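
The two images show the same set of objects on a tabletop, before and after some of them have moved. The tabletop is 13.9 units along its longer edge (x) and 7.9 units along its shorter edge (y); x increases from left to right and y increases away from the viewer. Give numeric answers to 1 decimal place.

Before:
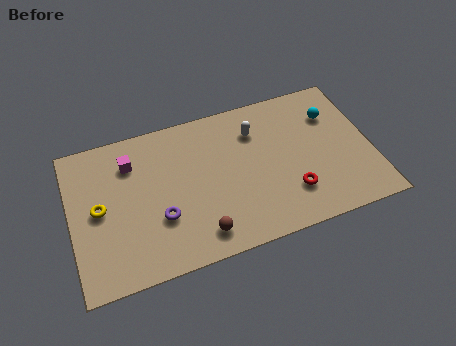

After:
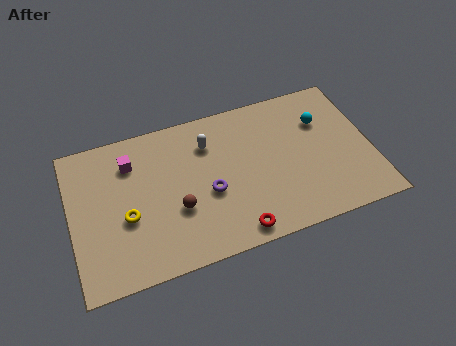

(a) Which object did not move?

the magenta cube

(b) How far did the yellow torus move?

1.4

From (1.3, 4.0) to (2.5, 3.2), the yellow torus covered √(1.2² + 0.8²) ≈ 1.4 units.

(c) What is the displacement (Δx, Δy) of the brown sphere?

(-0.9, 1.6)

The brown sphere started near (5.7, 1.3) and ended near (4.8, 2.9).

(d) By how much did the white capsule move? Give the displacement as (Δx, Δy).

(-2.2, 0.0)

The white capsule started near (8.7, 5.9) and ended near (6.5, 5.9).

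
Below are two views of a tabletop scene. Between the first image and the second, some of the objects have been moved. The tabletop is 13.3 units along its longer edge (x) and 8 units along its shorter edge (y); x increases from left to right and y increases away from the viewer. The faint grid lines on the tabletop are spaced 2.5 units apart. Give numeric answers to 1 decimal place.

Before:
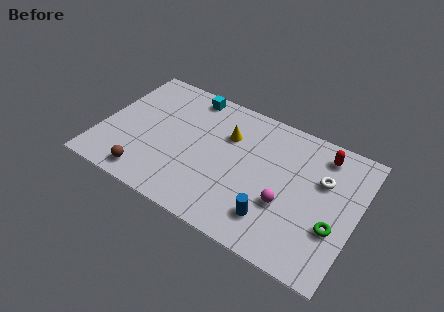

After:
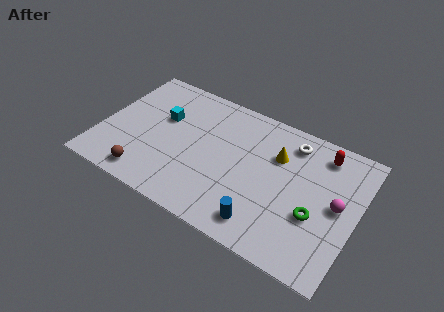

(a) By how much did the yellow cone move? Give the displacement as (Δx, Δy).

(2.6, 0.0)

The yellow cone started near (6.4, 5.5) and ended near (9.0, 5.5).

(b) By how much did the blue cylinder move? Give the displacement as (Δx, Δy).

(-0.4, -0.5)

The blue cylinder started near (9.3, 1.8) and ended near (8.9, 1.3).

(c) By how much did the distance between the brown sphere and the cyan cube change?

-2.2

The distance was about 6.1 in the first image and 3.9 in the second, so they moved 2.2 units closer together.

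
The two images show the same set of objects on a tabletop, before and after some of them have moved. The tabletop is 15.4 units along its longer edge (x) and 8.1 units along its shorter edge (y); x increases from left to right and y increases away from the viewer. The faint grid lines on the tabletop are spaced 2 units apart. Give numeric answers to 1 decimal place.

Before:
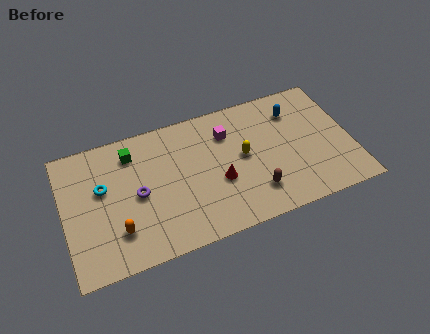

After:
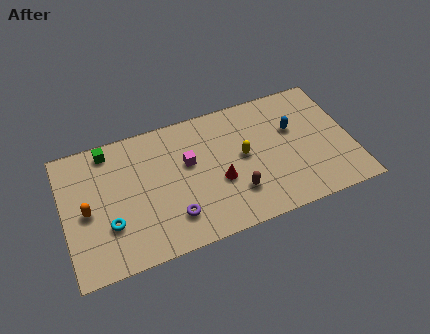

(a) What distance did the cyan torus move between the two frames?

2.3

The cyan torus moved from about (2.1, 4.9) to (2.3, 2.6), a distance of √(0.2² + 2.3²) ≈ 2.3.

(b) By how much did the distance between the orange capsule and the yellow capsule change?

+1.2

Before: roughly 7.2 units apart; after: 8.4. That's 1.2 units further apart.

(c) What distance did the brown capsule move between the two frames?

1.0

The brown capsule was near (10.0, 1.9) before and (9.0, 2.2) after, so it travelled √(1.0² + 0.3²) ≈ 1.0 units.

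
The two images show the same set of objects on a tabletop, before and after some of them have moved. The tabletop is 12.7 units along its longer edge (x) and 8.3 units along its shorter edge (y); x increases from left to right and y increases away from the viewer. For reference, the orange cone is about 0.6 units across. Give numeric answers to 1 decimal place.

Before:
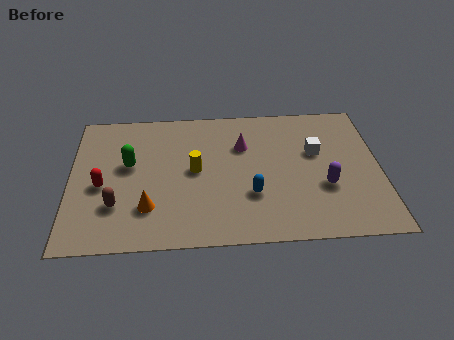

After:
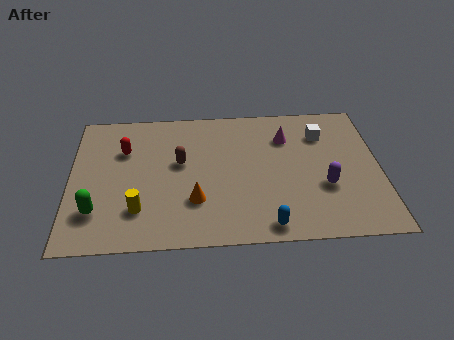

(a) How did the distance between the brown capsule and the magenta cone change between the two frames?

-1.6

Before: roughly 6.2 units apart; after: 4.6. That's 1.6 units closer together.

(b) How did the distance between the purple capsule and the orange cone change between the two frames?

-1.9

Before: roughly 7.2 units apart; after: 5.3. That's 1.9 units closer together.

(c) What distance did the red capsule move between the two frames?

2.3

The red capsule was near (1.3, 3.6) before and (2.2, 5.7) after, so it travelled √(0.9² + 2.1²) ≈ 2.3 units.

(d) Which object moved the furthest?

the brown capsule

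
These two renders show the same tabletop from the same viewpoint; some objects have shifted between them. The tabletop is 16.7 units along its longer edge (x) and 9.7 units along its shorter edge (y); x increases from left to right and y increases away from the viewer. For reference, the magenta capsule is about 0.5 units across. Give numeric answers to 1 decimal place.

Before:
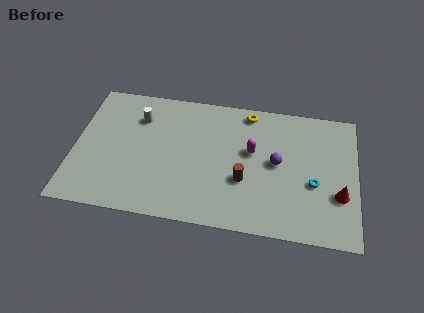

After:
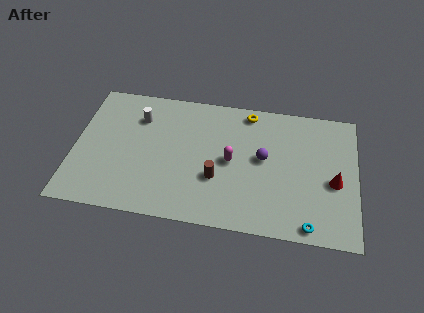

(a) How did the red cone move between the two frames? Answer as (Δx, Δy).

(-0.3, 0.9)

From the two frames, the red cone sits at roughly (15.7, 3.3) before and (15.4, 4.2) after.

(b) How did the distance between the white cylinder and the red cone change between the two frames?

-0.5

They were about 12.6 units apart before and 12.1 after — 0.5 units closer together.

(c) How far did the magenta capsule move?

1.5

The magenta capsule was near (10.5, 5.7) before and (9.3, 4.8) after, so it travelled √(1.2² + 0.9²) ≈ 1.5 units.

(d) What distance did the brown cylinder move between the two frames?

1.6

From (10.1, 3.5) to (8.5, 3.4), the brown cylinder covered √(1.6² + 0.1²) ≈ 1.6 units.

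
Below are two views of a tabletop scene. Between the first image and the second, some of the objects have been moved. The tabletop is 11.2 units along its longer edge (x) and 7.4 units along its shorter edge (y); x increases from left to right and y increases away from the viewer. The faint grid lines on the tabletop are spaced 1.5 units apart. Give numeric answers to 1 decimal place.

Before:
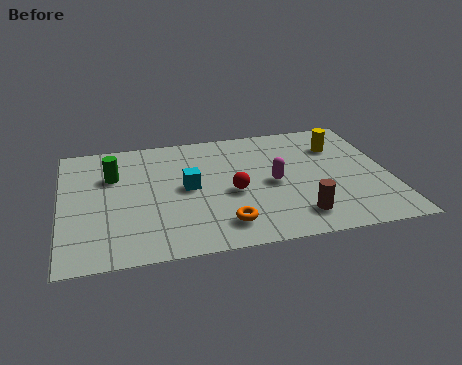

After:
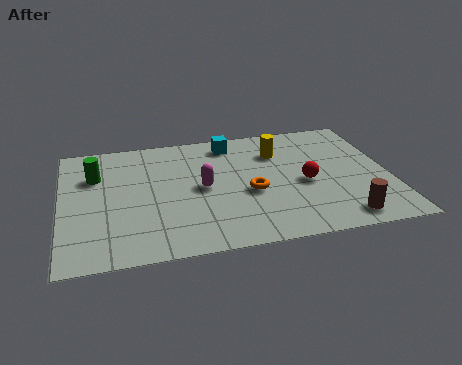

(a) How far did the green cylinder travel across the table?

0.6

From (1.8, 5.0) to (1.2, 5.1), the green cylinder covered √(0.6² + 0.1²) ≈ 0.6 units.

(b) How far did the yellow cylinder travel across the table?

2.1

From (9.6, 5.4) to (7.5, 5.4), the yellow cylinder covered √(2.1² + 0.0²) ≈ 2.1 units.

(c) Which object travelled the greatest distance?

the cyan cube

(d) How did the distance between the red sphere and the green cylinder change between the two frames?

+2.9

The distance was about 4.4 in the first image and 7.3 in the second, so they moved 2.9 units further apart.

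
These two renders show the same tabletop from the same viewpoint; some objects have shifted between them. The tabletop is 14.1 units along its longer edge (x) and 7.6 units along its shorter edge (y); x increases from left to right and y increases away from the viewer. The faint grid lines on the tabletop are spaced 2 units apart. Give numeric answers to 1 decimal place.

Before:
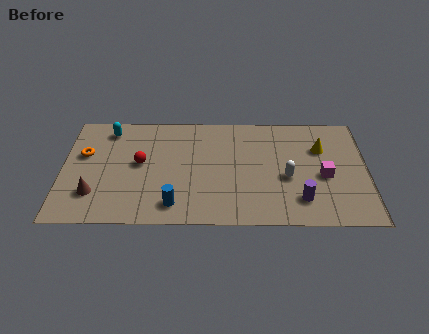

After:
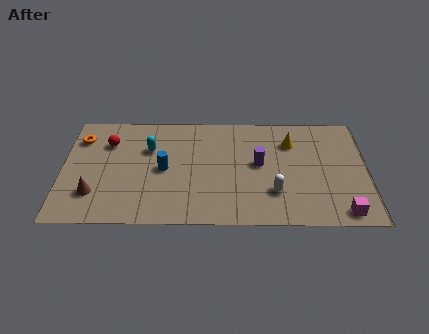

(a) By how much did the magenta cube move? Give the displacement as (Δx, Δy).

(0.8, -2.4)

The magenta cube started near (12.1, 3.3) and ended near (12.9, 0.9).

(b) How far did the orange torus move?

1.1

The orange torus was near (1.0, 4.7) before and (0.8, 5.8) after, so it travelled √(0.2² + 1.1²) ≈ 1.1 units.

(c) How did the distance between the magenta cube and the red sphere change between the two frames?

+3.2

Before: roughly 8.5 units apart; after: 11.7. That's 3.2 units further apart.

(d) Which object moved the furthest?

the purple cylinder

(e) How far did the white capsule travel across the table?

1.2

The white capsule moved from about (10.4, 3.2) to (9.8, 2.2), a distance of √(0.6² + 1.0²) ≈ 1.2.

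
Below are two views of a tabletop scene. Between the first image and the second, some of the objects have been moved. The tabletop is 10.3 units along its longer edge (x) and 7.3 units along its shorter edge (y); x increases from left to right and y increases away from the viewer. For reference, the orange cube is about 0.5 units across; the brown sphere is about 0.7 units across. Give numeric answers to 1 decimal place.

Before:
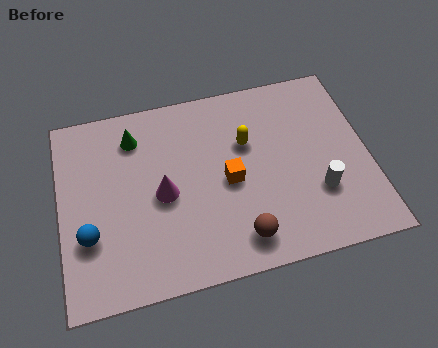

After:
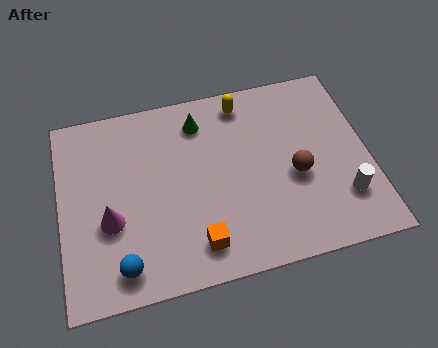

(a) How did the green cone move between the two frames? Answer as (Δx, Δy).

(2.2, 0.1)

From the two frames, the green cone sits at roughly (2.6, 5.8) before and (4.8, 5.9) after.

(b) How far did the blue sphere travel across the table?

1.6

The blue sphere was near (0.9, 2.4) before and (1.9, 1.1) after, so it travelled √(1.0² + 1.3²) ≈ 1.6 units.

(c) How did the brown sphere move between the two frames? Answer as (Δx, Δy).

(2.0, 1.9)

The brown sphere started near (5.8, 1.2) and ended near (7.8, 3.1).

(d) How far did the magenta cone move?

1.9

The magenta cone moved from about (3.4, 3.4) to (1.6, 2.8), a distance of √(1.8² + 0.6²) ≈ 1.9.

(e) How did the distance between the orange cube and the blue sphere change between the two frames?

-2.3

They were about 4.8 units apart before and 2.5 after — 2.3 units closer together.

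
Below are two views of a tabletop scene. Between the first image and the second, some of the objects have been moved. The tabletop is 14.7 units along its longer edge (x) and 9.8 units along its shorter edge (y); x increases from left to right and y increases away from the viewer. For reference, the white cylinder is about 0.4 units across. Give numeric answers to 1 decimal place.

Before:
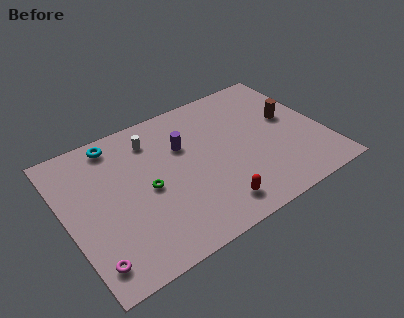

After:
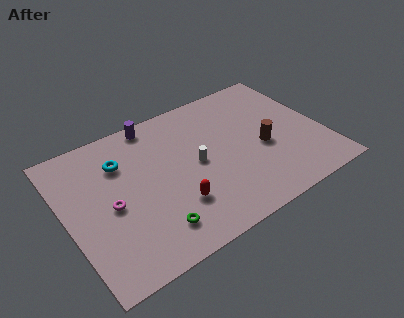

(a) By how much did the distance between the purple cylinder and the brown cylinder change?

+1.1

They were about 6.2 units apart before and 7.3 after — 1.1 units further apart.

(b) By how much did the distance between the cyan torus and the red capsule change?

-3.4

Before: roughly 8.3 units apart; after: 4.9. That's 3.4 units closer together.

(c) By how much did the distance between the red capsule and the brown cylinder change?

-1.0

Before: roughly 6.6 units apart; after: 5.6. That's 1.0 units closer together.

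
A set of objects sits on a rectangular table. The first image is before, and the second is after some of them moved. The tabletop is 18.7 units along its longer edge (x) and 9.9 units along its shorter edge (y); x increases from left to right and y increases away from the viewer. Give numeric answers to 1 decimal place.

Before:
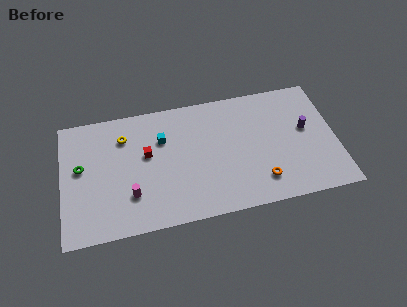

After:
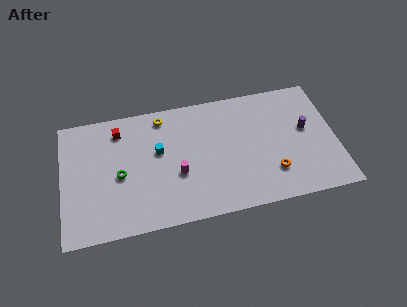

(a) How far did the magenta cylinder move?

3.4

The magenta cylinder moved from about (4.6, 2.8) to (7.8, 3.8), a distance of √(3.2² + 1.0²) ≈ 3.4.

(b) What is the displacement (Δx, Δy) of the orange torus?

(0.8, 0.5)

The orange torus started near (13.4, 2.1) and ended near (14.2, 2.6).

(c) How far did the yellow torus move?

2.9

The yellow torus moved from about (4.3, 7.5) to (7.0, 8.6), a distance of √(2.7² + 1.1²) ≈ 2.9.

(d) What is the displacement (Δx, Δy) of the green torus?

(2.6, -1.1)

The green torus was at about (1.3, 5.6) and moved to about (3.9, 4.5).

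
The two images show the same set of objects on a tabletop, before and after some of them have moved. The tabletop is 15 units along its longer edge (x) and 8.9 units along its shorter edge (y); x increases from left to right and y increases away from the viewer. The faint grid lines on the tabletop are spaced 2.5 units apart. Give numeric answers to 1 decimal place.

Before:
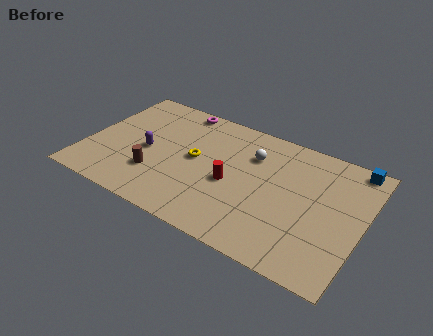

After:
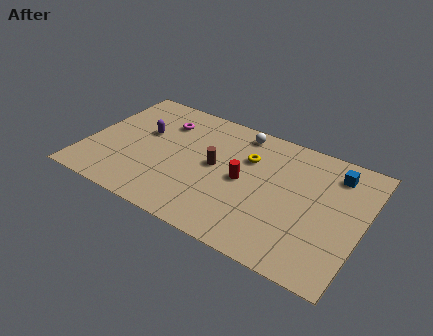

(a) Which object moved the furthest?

the brown cylinder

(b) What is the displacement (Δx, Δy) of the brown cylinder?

(3.0, 2.1)

The brown cylinder started near (4.0, 2.6) and ended near (7.0, 4.7).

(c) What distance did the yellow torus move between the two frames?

3.0

From (5.9, 4.7) to (8.6, 6.1), the yellow torus covered √(2.7² + 1.4²) ≈ 3.0 units.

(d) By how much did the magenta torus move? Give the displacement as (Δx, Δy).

(-0.6, -1.4)

The magenta torus was at about (4.4, 8.1) and moved to about (3.8, 6.7).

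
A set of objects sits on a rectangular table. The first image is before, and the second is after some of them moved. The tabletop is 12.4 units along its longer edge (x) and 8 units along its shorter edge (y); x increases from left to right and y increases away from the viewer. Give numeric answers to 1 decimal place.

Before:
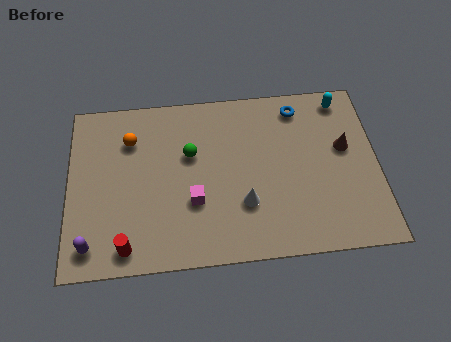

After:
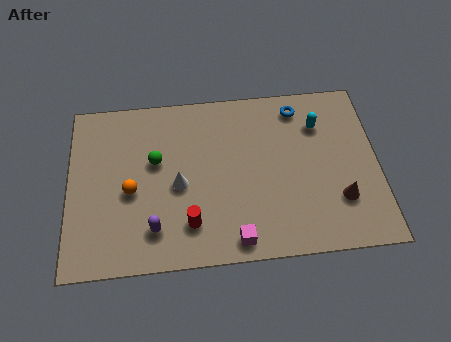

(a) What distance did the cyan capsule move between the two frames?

1.5

The cyan capsule moved from about (11.1, 7.0) to (10.1, 5.9), a distance of √(1.0² + 1.1²) ≈ 1.5.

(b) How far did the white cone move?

2.8

The white cone was near (7.0, 2.5) before and (4.4, 3.6) after, so it travelled √(2.6² + 1.1²) ≈ 2.8 units.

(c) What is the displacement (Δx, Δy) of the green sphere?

(-1.4, -0.2)

The green sphere was at about (4.9, 5.0) and moved to about (3.5, 4.8).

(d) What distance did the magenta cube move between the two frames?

2.5

The magenta cube moved from about (5.0, 2.8) to (6.6, 0.9), a distance of √(1.6² + 1.9²) ≈ 2.5.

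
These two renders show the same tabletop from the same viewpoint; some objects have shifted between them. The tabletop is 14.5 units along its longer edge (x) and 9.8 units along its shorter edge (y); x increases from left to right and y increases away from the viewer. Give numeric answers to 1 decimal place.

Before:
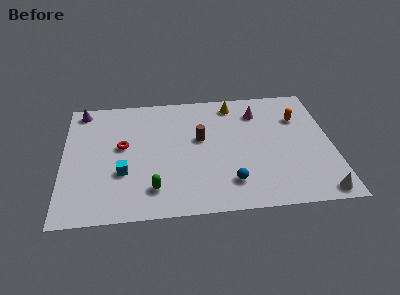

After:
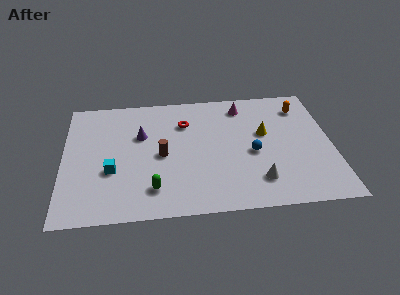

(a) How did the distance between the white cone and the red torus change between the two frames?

-5.1

Before: roughly 11.4 units apart; after: 6.3. That's 5.1 units closer together.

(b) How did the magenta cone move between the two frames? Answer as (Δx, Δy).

(-0.8, 0.6)

The magenta cone was at about (10.6, 7.6) and moved to about (9.8, 8.2).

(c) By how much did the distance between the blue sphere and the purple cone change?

-4.0

They were about 10.3 units apart before and 6.3 after — 4.0 units closer together.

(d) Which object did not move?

the green capsule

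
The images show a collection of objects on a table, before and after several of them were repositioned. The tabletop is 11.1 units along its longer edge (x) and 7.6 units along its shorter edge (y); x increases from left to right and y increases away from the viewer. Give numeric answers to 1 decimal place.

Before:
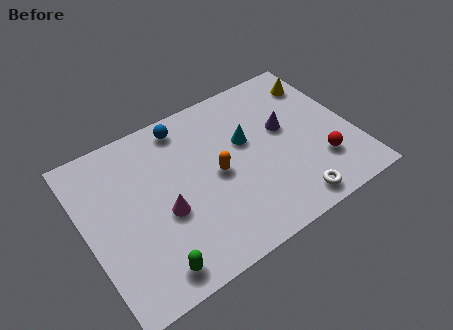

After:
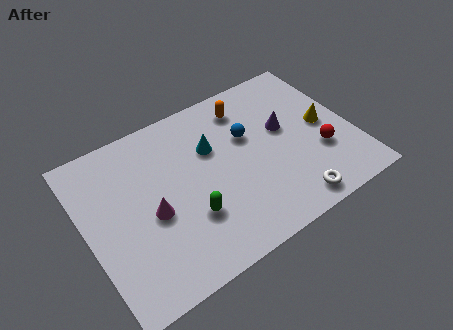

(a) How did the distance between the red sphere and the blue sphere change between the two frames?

-3.2

Before: roughly 6.7 units apart; after: 3.5. That's 3.2 units closer together.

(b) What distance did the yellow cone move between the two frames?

2.2

The yellow cone moved from about (10.2, 6.0) to (10.0, 3.8), a distance of √(0.2² + 2.2²) ≈ 2.2.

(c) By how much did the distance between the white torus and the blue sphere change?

-2.6

The distance was about 6.7 in the first image and 4.1 in the second, so they moved 2.6 units closer together.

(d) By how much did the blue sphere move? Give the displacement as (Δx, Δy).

(2.4, -1.8)

The blue sphere was at about (4.5, 6.6) and moved to about (6.9, 4.8).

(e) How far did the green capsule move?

2.3

The green capsule moved from about (2.2, 1.0) to (4.0, 2.4), a distance of √(1.8² + 1.4²) ≈ 2.3.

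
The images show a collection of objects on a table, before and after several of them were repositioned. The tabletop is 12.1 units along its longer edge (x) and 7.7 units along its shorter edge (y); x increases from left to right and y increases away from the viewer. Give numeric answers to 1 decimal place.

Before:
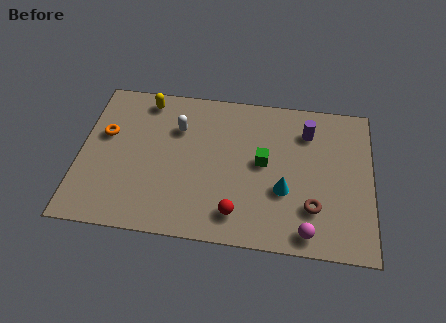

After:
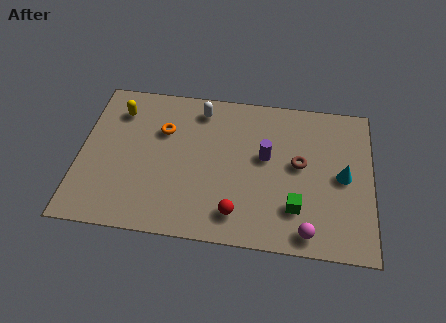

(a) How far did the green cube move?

2.5

From (7.6, 4.1) to (9.0, 2.0), the green cube covered √(1.4² + 2.1²) ≈ 2.5 units.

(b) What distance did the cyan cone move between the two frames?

2.6

The cyan cone was near (8.5, 2.8) before and (10.9, 3.8) after, so it travelled √(2.4² + 1.0²) ≈ 2.6 units.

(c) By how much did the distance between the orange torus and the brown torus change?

-3.3

The distance was about 9.1 in the first image and 5.8 in the second, so they moved 3.3 units closer together.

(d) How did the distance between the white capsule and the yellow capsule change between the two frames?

+1.5

The distance was about 1.9 in the first image and 3.4 in the second, so they moved 1.5 units further apart.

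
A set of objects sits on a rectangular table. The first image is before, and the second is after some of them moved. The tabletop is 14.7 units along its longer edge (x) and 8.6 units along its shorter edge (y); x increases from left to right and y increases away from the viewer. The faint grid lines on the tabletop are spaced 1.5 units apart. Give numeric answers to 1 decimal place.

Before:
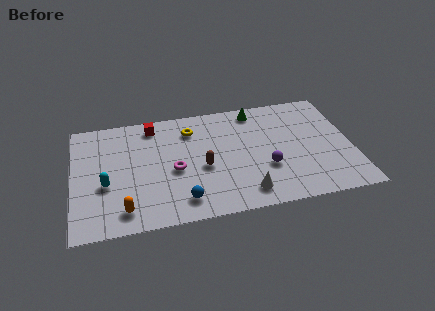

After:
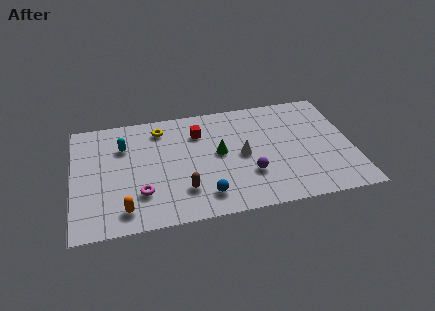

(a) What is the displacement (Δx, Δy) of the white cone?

(0.0, 2.8)

From the two frames, the white cone sits at roughly (8.9, 1.4) before and (8.9, 4.2) after.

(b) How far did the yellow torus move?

1.6

The yellow torus moved from about (6.3, 6.7) to (4.7, 7.1), a distance of √(1.6² + 0.4²) ≈ 1.6.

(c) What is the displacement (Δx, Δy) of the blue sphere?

(1.2, 0.1)

The blue sphere started near (5.6, 1.5) and ended near (6.8, 1.6).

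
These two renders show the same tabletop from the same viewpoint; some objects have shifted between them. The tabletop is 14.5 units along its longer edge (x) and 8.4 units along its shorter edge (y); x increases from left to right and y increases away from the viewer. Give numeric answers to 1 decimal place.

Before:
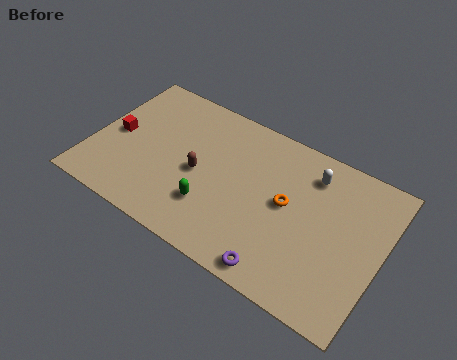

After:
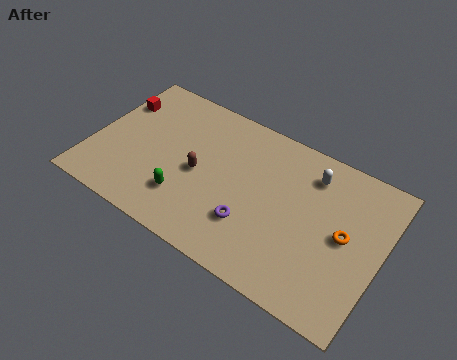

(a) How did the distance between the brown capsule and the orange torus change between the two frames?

+2.9

The distance was about 4.4 in the first image and 7.3 in the second, so they moved 2.9 units further apart.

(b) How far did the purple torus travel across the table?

2.3

From (10.0, 0.9) to (8.3, 2.5), the purple torus covered √(1.7² + 1.6²) ≈ 2.3 units.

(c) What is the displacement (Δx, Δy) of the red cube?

(-0.3, 1.9)

From the two frames, the red cube sits at roughly (1.1, 4.1) before and (0.8, 6.0) after.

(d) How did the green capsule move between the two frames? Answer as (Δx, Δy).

(-1.3, -0.2)

The green capsule was at about (6.3, 2.4) and moved to about (5.0, 2.2).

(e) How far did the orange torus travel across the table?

2.9

The orange torus was near (9.8, 4.5) before and (12.7, 4.3) after, so it travelled √(2.9² + 0.2²) ≈ 2.9 units.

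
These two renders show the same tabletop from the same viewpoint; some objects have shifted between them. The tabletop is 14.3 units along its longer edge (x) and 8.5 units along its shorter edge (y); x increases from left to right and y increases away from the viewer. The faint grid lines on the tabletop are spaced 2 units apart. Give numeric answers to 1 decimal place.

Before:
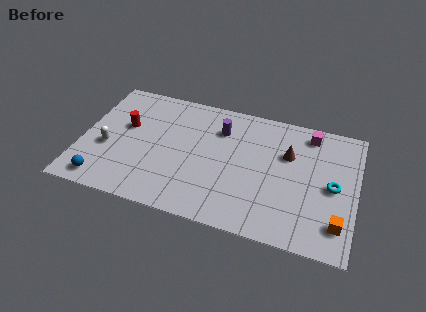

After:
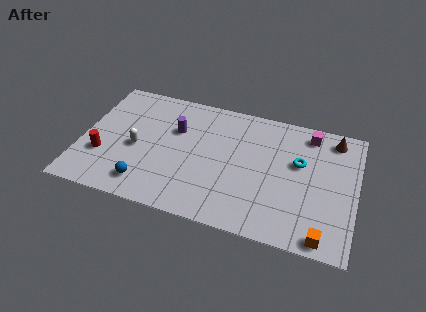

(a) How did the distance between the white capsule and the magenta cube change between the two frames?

-1.5

Before: roughly 11.0 units apart; after: 9.5. That's 1.5 units closer together.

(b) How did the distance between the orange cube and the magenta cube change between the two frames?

+0.8

Before: roughly 5.8 units apart; after: 6.6. That's 0.8 units further apart.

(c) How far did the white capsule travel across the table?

1.6

The white capsule was near (1.4, 3.4) before and (2.9, 3.8) after, so it travelled √(1.5² + 0.4²) ≈ 1.6 units.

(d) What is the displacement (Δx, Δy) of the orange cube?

(-0.7, -1.0)

The orange cube was at about (13.5, 1.8) and moved to about (12.8, 0.8).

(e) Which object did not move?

the magenta cube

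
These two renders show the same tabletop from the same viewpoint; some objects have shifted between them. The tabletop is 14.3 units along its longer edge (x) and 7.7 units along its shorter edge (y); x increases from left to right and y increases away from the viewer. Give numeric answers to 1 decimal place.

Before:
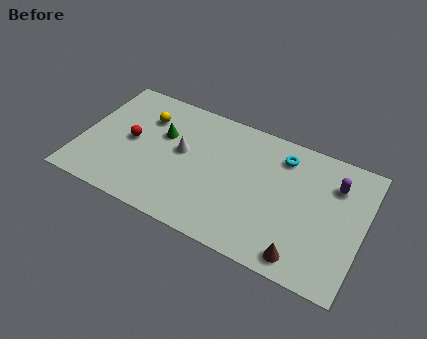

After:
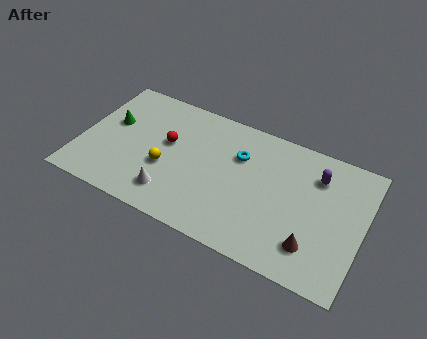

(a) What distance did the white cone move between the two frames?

2.7

The white cone was near (5.1, 4.3) before and (4.9, 1.6) after, so it travelled √(0.2² + 2.7²) ≈ 2.7 units.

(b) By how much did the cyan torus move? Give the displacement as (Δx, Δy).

(-2.1, -0.9)

The cyan torus was at about (10.0, 6.2) and moved to about (7.9, 5.3).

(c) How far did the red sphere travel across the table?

1.9

The red sphere was near (2.5, 3.9) before and (4.3, 4.5) after, so it travelled √(1.8² + 0.6²) ≈ 1.9 units.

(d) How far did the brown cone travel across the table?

0.9

The brown cone moved from about (11.6, 1.0) to (12.0, 1.8), a distance of √(0.4² + 0.8²) ≈ 0.9.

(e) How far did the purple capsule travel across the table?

0.9

The purple capsule moved from about (12.7, 5.7) to (11.8, 5.8), a distance of √(0.9² + 0.1²) ≈ 0.9.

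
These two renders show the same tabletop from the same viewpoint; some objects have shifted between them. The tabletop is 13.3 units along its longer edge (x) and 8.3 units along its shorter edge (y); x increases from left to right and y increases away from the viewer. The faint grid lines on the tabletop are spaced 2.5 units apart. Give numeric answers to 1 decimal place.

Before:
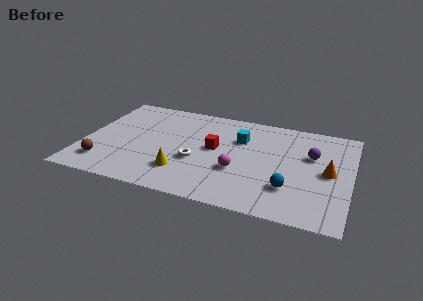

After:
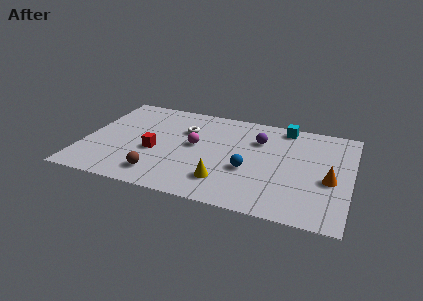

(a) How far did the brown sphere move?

2.8

The brown sphere was near (1.2, 1.7) before and (4.0, 1.5) after, so it travelled √(2.8² + 0.2²) ≈ 2.8 units.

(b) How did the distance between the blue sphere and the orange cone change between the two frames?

+1.5

Before: roughly 2.5 units apart; after: 4.0. That's 1.5 units further apart.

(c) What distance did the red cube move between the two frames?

3.1

The red cube moved from about (6.5, 4.5) to (3.6, 3.4), a distance of √(2.9² + 1.1²) ≈ 3.1.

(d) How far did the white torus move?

2.6

The white torus was near (5.7, 3.2) before and (4.9, 5.7) after, so it travelled √(0.8² + 2.5²) ≈ 2.6 units.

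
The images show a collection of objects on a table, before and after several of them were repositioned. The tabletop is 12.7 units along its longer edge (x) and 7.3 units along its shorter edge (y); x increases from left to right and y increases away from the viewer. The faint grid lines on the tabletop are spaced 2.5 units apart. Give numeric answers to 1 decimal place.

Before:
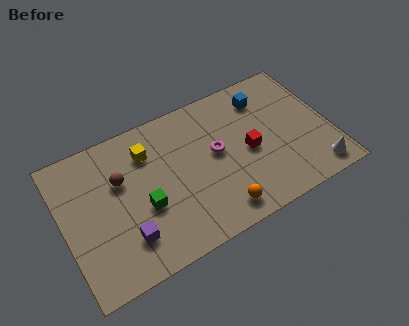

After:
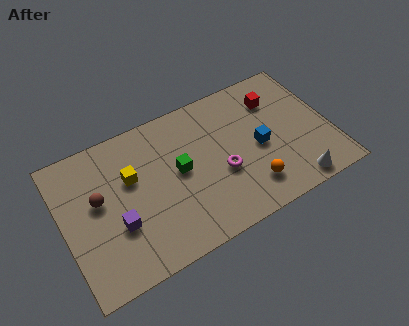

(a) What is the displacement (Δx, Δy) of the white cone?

(-1.1, -0.2)

The white cone was at about (11.7, 1.0) and moved to about (10.6, 0.8).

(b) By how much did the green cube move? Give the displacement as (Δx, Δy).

(1.8, 1.0)

The green cube started near (3.7, 2.9) and ended near (5.5, 3.9).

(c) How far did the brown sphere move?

1.2

From (2.8, 4.7) to (1.7, 4.2), the brown sphere covered √(1.1² + 0.5²) ≈ 1.2 units.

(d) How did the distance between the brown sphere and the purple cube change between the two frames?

-1.2

Before: roughly 2.9 units apart; after: 1.7. That's 1.2 units closer together.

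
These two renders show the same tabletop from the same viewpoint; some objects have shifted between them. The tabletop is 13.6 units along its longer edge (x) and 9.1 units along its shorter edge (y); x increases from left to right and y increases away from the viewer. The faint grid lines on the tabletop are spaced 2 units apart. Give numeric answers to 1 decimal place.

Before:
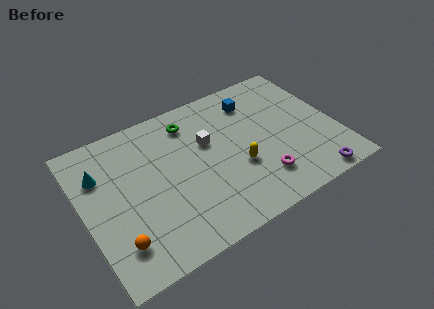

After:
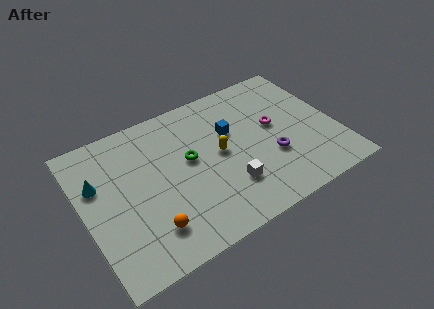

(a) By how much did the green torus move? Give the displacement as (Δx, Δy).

(-0.4, -2.3)

The green torus started near (6.1, 7.4) and ended near (5.7, 5.1).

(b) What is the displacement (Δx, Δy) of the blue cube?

(-1.5, -1.4)

The blue cube started near (9.6, 7.2) and ended near (8.1, 5.8).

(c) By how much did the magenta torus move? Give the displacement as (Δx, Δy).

(1.3, 3.0)

The magenta torus started near (9.1, 2.1) and ended near (10.4, 5.1).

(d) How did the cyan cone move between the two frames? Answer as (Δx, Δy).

(-0.2, -0.5)

The cyan cone started near (1.1, 6.4) and ended near (0.9, 5.9).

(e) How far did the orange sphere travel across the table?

1.7

The orange sphere was near (1.4, 2.0) before and (3.1, 2.0) after, so it travelled √(1.7² + 0.0²) ≈ 1.7 units.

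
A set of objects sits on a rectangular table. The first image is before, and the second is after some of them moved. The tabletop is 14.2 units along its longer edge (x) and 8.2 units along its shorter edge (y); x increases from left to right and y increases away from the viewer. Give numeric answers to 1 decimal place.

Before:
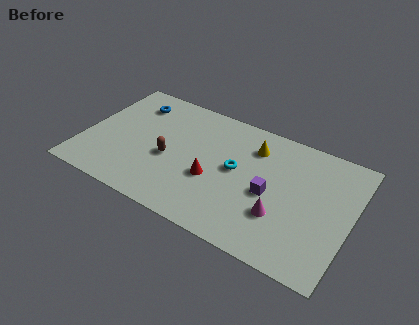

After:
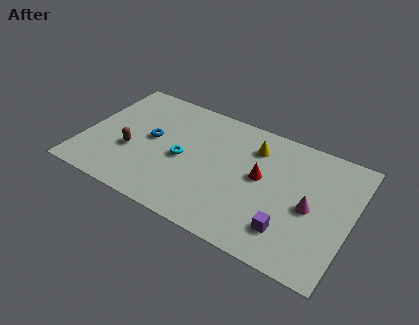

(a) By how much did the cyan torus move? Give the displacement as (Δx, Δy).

(-2.8, -0.6)

The cyan torus started near (8.1, 4.4) and ended near (5.3, 3.8).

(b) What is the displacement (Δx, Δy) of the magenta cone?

(1.4, 1.2)

The magenta cone was at about (10.7, 2.6) and moved to about (12.1, 3.8).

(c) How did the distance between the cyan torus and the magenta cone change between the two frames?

+3.6

The distance was about 3.2 in the first image and 6.8 in the second, so they moved 3.6 units further apart.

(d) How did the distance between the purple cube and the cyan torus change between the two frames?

+4.2

The distance was about 2.0 in the first image and 6.2 in the second, so they moved 4.2 units further apart.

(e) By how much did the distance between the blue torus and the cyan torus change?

-4.4

They were about 6.3 units apart before and 1.9 after — 4.4 units closer together.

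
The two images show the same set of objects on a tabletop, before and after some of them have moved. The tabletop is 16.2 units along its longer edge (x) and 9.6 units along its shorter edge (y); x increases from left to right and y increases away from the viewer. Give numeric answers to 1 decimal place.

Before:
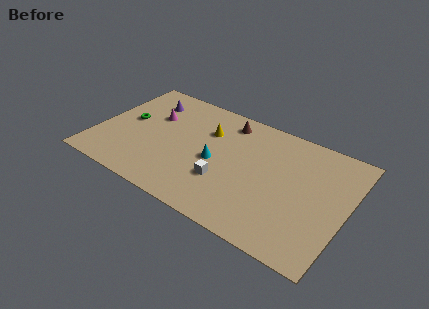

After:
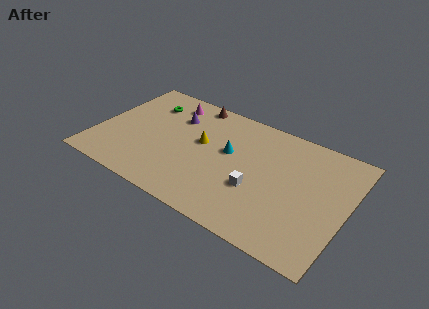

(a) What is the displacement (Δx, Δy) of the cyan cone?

(0.7, 1.2)

The cyan cone was at about (7.8, 4.4) and moved to about (8.5, 5.6).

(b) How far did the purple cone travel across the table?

2.1

The purple cone moved from about (2.7, 7.5) to (4.7, 6.9), a distance of √(2.0² + 0.6²) ≈ 2.1.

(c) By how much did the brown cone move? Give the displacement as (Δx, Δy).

(-2.4, 0.6)

The brown cone was at about (8.0, 8.1) and moved to about (5.6, 8.7).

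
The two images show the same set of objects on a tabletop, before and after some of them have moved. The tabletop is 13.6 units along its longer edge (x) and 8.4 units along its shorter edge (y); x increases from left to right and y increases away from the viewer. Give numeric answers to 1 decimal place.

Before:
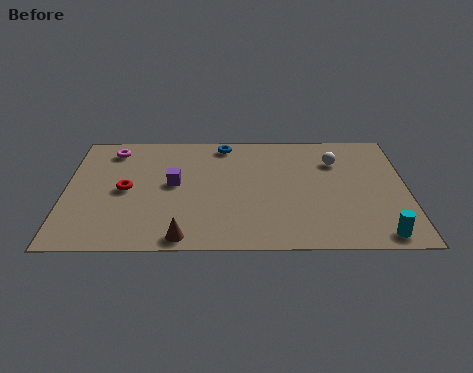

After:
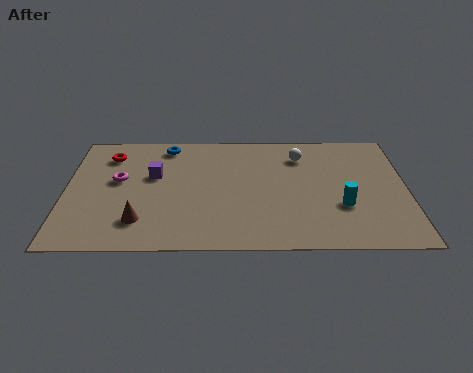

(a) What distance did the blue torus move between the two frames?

2.3

The blue torus was near (6.3, 7.4) before and (4.0, 7.3) after, so it travelled √(2.3² + 0.1²) ≈ 2.3 units.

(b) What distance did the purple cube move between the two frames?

1.0

The purple cube was near (4.3, 4.5) before and (3.5, 5.1) after, so it travelled √(0.8² + 0.6²) ≈ 1.0 units.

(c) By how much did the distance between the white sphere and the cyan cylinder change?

-1.5

The distance was about 5.4 in the first image and 3.9 in the second, so they moved 1.5 units closer together.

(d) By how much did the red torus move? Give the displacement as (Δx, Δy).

(-0.7, 2.5)

From the two frames, the red torus sits at roughly (2.4, 4.1) before and (1.7, 6.6) after.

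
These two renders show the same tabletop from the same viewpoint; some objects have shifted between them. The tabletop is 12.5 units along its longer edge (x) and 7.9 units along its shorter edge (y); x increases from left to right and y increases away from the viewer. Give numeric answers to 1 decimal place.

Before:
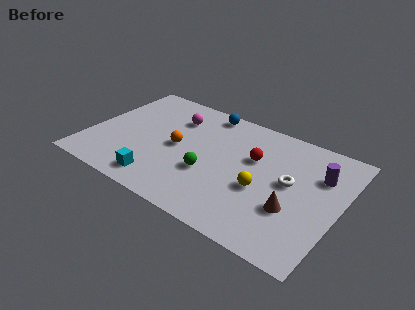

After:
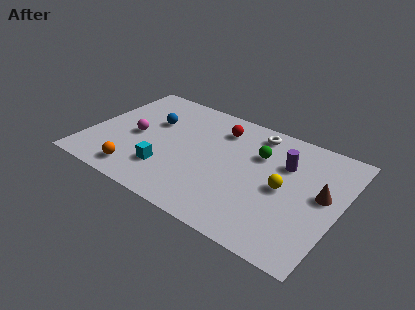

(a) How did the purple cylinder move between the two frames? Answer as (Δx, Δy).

(-1.7, -0.1)

The purple cylinder started near (11.3, 5.5) and ended near (9.6, 5.4).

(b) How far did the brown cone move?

2.0

The brown cone moved from about (10.4, 2.7) to (11.6, 4.3), a distance of √(1.2² + 1.6²) ≈ 2.0.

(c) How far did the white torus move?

3.3

The white torus was near (10.0, 4.3) before and (7.9, 6.8) after, so it travelled √(2.1² + 2.5²) ≈ 3.3 units.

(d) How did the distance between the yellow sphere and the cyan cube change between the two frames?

+0.7

They were about 5.2 units apart before and 5.9 after — 0.7 units further apart.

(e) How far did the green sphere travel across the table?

3.3

The green sphere was near (6.2, 2.9) before and (8.3, 5.4) after, so it travelled √(2.1² + 2.5²) ≈ 3.3 units.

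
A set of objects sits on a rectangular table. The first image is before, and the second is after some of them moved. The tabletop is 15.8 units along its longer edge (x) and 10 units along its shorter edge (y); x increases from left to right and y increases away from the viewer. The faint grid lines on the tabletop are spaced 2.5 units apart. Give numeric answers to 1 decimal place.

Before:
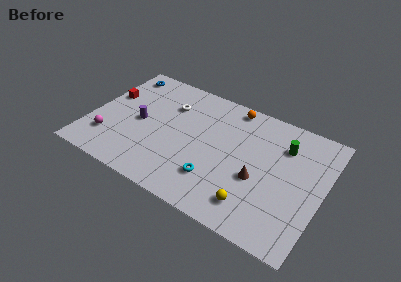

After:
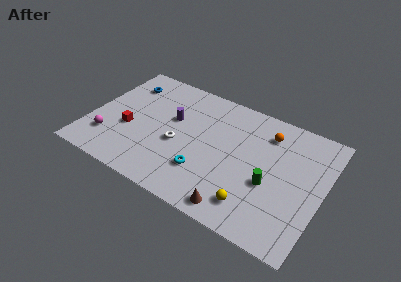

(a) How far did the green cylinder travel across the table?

3.4

From (12.9, 7.4) to (12.4, 4.0), the green cylinder covered √(0.5² + 3.4²) ≈ 3.4 units.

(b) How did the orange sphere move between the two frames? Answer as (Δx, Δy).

(2.6, -1.1)

From the two frames, the orange sphere sits at roughly (9.1, 9.0) before and (11.7, 7.9) after.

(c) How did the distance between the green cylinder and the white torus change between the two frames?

-1.6

They were about 7.9 units apart before and 6.3 after — 1.6 units closer together.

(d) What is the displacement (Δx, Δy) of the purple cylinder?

(2.1, 1.3)

The purple cylinder was at about (3.3, 4.8) and moved to about (5.4, 6.1).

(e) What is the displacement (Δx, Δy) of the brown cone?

(-1.0, -2.9)

The brown cone was at about (11.6, 4.0) and moved to about (10.6, 1.1).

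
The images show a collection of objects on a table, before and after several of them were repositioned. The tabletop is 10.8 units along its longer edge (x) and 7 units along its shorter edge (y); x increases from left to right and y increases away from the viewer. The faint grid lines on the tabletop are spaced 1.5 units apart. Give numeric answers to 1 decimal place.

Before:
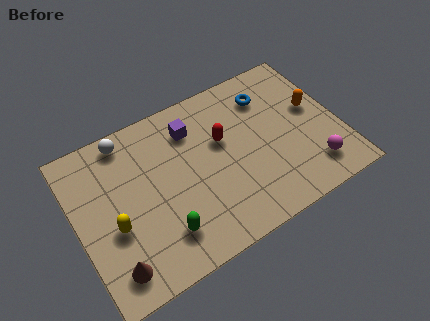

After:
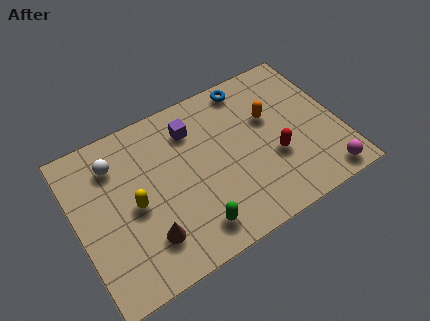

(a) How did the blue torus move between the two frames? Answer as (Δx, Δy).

(-0.7, 0.8)

The blue torus was at about (8.2, 5.4) and moved to about (7.5, 6.2).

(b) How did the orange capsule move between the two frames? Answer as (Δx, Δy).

(-1.8, 0.4)

From the two frames, the orange capsule sits at roughly (9.9, 4.0) before and (8.1, 4.4) after.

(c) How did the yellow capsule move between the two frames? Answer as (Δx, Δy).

(0.9, 0.5)

The yellow capsule started near (1.4, 2.8) and ended near (2.3, 3.3).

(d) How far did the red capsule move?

2.5

The red capsule moved from about (6.1, 4.3) to (8.0, 2.6), a distance of √(1.9² + 1.7²) ≈ 2.5.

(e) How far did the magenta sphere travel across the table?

0.7

The magenta sphere moved from about (9.4, 1.4) to (9.8, 0.8), a distance of √(0.4² + 0.6²) ≈ 0.7.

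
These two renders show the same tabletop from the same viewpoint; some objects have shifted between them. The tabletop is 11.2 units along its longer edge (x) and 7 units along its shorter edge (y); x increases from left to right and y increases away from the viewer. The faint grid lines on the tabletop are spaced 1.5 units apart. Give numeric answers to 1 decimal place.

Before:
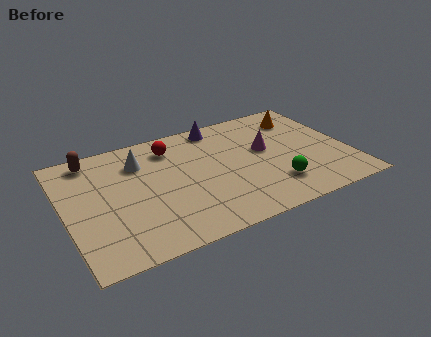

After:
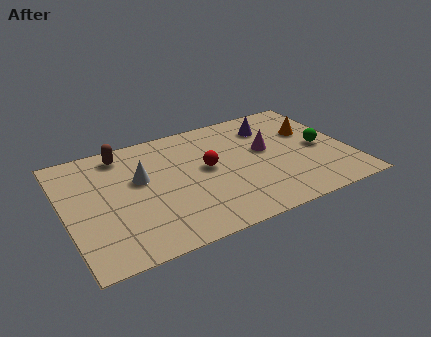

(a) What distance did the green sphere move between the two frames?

2.6

From (8.0, 1.7) to (10.1, 3.3), the green sphere covered √(2.1² + 1.6²) ≈ 2.6 units.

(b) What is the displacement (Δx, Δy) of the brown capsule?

(1.2, -0.1)

From the two frames, the brown capsule sits at roughly (1.3, 6.1) before and (2.5, 6.0) after.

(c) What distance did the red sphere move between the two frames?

2.2

The red sphere was near (4.4, 5.6) before and (5.6, 3.8) after, so it travelled √(1.2² + 1.8²) ≈ 2.2 units.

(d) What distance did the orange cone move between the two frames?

1.0

From (9.7, 5.5) to (9.9, 4.5), the orange cone covered √(0.2² + 1.0²) ≈ 1.0 units.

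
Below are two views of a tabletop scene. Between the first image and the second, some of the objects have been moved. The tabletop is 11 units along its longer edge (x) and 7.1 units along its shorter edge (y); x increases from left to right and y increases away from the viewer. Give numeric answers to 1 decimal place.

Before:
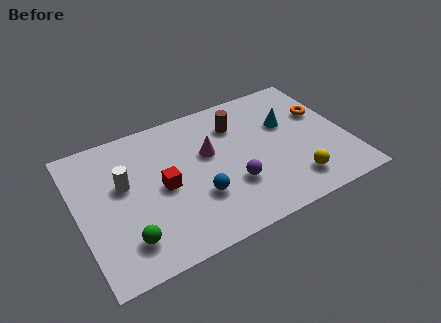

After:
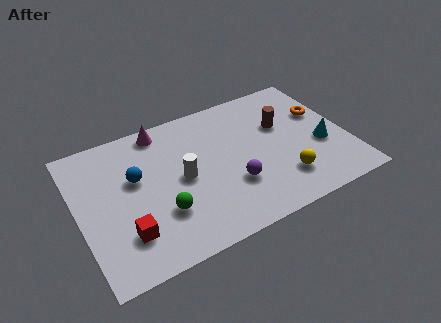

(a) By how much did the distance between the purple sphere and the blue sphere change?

+2.8

They were about 1.4 units apart before and 4.2 after — 2.8 units further apart.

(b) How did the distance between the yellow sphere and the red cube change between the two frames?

+0.9

Before: roughly 5.5 units apart; after: 6.4. That's 0.9 units further apart.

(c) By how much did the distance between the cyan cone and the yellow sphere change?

-1.0

Before: roughly 3.1 units apart; after: 2.1. That's 1.0 units closer together.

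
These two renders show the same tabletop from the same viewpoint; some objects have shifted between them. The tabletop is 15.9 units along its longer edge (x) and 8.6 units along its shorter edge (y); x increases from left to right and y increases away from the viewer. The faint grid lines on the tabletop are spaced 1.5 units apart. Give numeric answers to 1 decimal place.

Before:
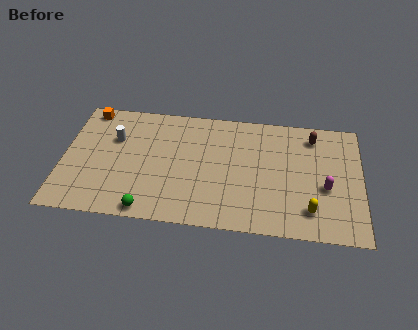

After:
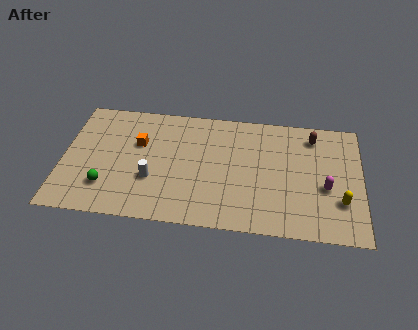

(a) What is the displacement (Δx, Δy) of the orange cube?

(2.8, -2.2)

The orange cube started near (1.2, 7.7) and ended near (4.0, 5.5).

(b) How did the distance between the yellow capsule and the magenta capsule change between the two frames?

-0.7

The distance was about 1.9 in the first image and 1.2 in the second, so they moved 0.7 units closer together.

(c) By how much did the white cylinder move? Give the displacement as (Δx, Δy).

(2.1, -2.7)

The white cylinder was at about (2.7, 5.7) and moved to about (4.8, 3.0).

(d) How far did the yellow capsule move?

1.8

The yellow capsule moved from about (13.2, 1.8) to (14.8, 2.6), a distance of √(1.6² + 0.8²) ≈ 1.8.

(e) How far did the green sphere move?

2.7

The green sphere moved from about (4.7, 0.8) to (2.4, 2.2), a distance of √(2.3² + 1.4²) ≈ 2.7.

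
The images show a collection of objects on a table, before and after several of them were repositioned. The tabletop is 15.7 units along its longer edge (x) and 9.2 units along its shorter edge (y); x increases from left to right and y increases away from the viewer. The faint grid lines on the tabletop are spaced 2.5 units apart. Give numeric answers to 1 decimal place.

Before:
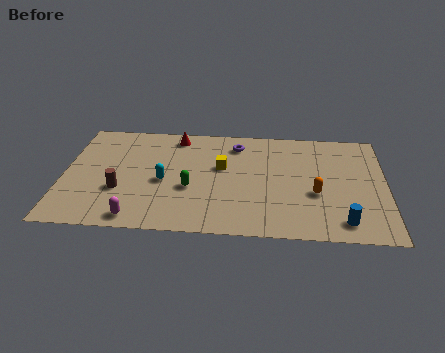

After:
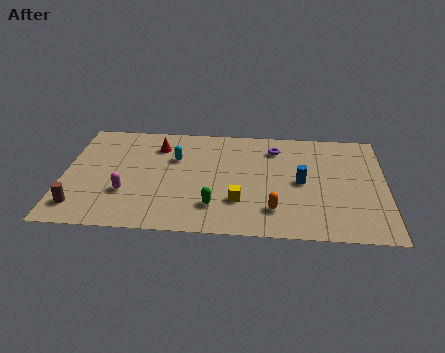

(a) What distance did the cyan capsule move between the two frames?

2.1

The cyan capsule moved from about (4.9, 4.1) to (5.4, 6.1), a distance of √(0.5² + 2.0²) ≈ 2.1.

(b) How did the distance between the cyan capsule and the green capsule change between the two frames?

+3.0

The distance was about 1.4 in the first image and 4.4 in the second, so they moved 3.0 units further apart.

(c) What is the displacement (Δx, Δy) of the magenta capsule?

(-0.6, 2.0)

From the two frames, the magenta capsule sits at roughly (3.7, 1.0) before and (3.1, 3.0) after.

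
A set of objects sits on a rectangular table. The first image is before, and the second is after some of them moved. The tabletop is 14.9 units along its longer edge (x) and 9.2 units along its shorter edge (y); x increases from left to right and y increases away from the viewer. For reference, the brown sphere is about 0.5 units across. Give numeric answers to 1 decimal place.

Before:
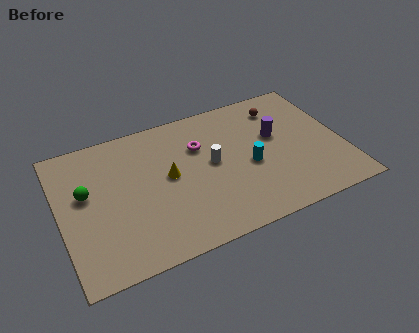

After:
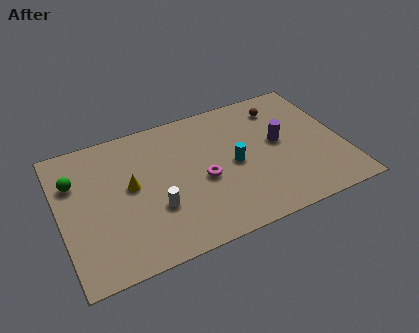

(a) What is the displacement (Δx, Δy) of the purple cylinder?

(0.1, -0.5)

From the two frames, the purple cylinder sits at roughly (11.5, 5.5) before and (11.6, 5.0) after.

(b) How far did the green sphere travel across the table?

1.1

The green sphere moved from about (1.4, 5.4) to (0.9, 6.4), a distance of √(0.5² + 1.0²) ≈ 1.1.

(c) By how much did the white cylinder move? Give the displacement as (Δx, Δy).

(-3.2, -1.8)

From the two frames, the white cylinder sits at roughly (8.0, 4.9) before and (4.8, 3.1) after.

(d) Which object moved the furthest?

the white cylinder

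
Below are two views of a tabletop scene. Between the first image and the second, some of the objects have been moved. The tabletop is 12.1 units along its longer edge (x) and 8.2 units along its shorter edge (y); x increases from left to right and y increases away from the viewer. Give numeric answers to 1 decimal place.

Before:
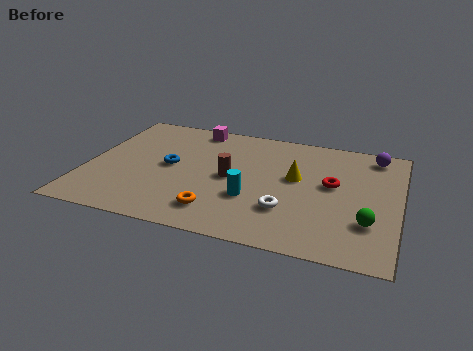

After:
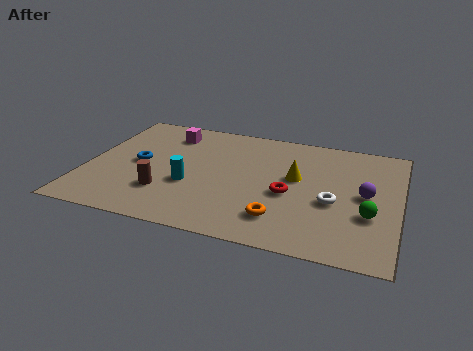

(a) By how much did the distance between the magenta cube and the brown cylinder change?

+0.6

They were about 3.7 units apart before and 4.3 after — 0.6 units further apart.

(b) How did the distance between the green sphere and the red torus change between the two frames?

+0.5

Before: roughly 2.7 units apart; after: 3.2. That's 0.5 units further apart.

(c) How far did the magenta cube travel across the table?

1.2

The magenta cube moved from about (3.9, 7.3) to (2.9, 6.6), a distance of √(1.0² + 0.7²) ≈ 1.2.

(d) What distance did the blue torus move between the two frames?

1.2

The blue torus was near (3.2, 4.2) before and (2.0, 4.1) after, so it travelled √(1.2² + 0.1²) ≈ 1.2 units.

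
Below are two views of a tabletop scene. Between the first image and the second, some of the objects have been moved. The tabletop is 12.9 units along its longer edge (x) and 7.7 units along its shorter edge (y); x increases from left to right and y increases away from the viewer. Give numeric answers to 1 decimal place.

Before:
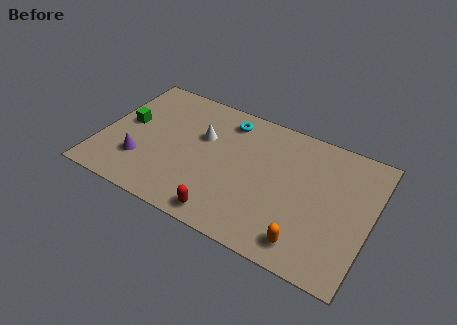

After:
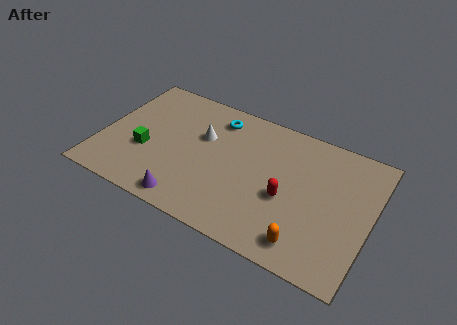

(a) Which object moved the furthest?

the red capsule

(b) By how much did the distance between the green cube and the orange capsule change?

-1.4

Before: roughly 9.6 units apart; after: 8.2. That's 1.4 units closer together.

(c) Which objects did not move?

the white cone and the orange capsule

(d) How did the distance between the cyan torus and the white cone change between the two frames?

-0.3

Before: roughly 1.8 units apart; after: 1.5. That's 0.3 units closer together.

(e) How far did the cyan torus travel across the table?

0.5

From (5.7, 6.4) to (5.2, 6.3), the cyan torus covered √(0.5² + 0.1²) ≈ 0.5 units.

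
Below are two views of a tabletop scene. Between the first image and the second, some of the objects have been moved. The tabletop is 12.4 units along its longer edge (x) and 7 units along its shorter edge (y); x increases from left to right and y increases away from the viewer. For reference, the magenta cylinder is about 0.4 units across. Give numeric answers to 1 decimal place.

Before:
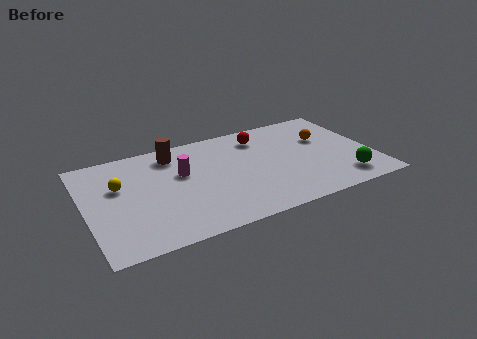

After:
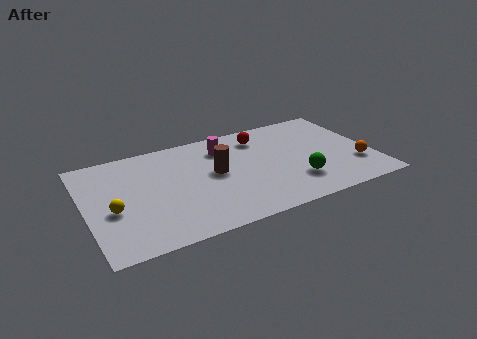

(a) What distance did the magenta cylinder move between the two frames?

2.2

The magenta cylinder was near (4.2, 4.3) before and (6.1, 5.4) after, so it travelled √(1.9² + 1.1²) ≈ 2.2 units.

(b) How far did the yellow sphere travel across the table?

1.6

The yellow sphere moved from about (1.5, 4.4) to (1.1, 2.9), a distance of √(0.4² + 1.5²) ≈ 1.6.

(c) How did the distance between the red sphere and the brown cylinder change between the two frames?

-1.0

They were about 3.8 units apart before and 2.8 after — 1.0 units closer together.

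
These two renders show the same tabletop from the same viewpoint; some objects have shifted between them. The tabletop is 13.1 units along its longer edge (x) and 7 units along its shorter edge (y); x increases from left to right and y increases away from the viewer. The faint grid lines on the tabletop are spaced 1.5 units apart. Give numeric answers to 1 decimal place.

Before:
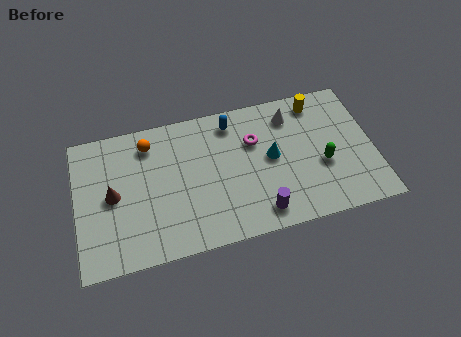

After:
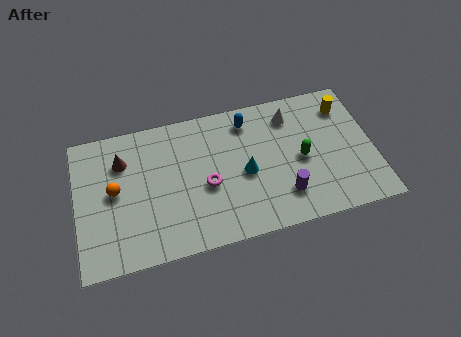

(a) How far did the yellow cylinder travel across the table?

1.3

The yellow cylinder moved from about (10.8, 6.0) to (12.0, 5.5), a distance of √(1.2² + 0.5²) ≈ 1.3.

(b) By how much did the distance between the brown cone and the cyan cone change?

-1.4

Before: roughly 7.0 units apart; after: 5.6. That's 1.4 units closer together.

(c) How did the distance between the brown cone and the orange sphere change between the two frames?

-1.3

The distance was about 2.8 in the first image and 1.5 in the second, so they moved 1.3 units closer together.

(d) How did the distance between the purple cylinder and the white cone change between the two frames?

-0.9

Before: roughly 4.8 units apart; after: 3.9. That's 0.9 units closer together.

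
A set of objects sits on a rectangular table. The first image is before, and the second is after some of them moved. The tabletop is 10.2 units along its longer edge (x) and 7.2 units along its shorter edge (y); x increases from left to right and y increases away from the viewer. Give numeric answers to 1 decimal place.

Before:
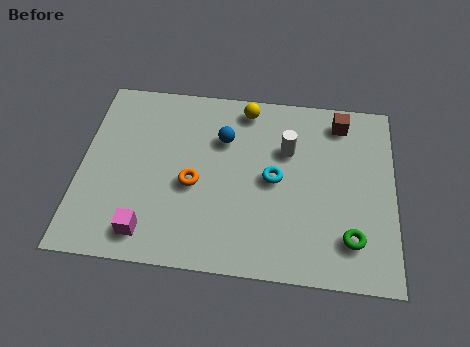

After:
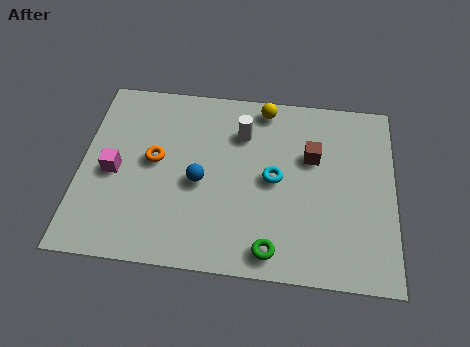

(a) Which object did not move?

the cyan torus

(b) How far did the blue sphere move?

1.9

From (4.6, 5.0) to (3.9, 3.2), the blue sphere covered √(0.7² + 1.8²) ≈ 1.9 units.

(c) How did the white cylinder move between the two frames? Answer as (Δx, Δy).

(-1.5, 0.5)

From the two frames, the white cylinder sits at roughly (6.7, 4.8) before and (5.2, 5.3) after.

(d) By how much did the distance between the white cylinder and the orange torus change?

-0.3

Before: roughly 3.4 units apart; after: 3.1. That's 0.3 units closer together.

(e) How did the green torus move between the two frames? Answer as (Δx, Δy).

(-2.5, -0.7)

From the two frames, the green torus sits at roughly (8.8, 1.6) before and (6.3, 0.9) after.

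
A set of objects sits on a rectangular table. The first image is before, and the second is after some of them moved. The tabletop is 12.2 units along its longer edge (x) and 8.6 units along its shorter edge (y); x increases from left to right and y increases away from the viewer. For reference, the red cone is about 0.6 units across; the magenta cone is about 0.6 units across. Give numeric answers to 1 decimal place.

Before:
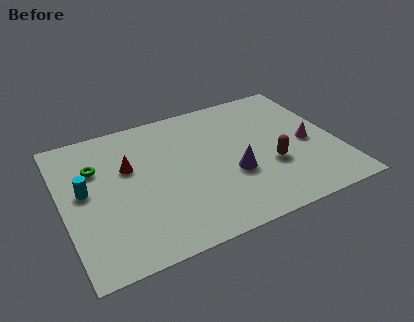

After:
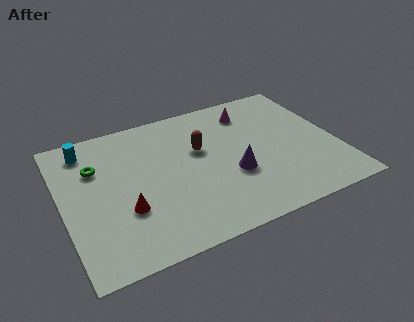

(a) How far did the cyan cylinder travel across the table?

2.5

The cyan cylinder moved from about (1.0, 4.7) to (1.3, 7.2), a distance of √(0.3² + 2.5²) ≈ 2.5.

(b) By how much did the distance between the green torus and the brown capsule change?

-3.4

They were about 8.0 units apart before and 4.6 after — 3.4 units closer together.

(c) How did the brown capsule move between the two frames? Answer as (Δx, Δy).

(-2.9, 2.2)

From the two frames, the brown capsule sits at roughly (9.1, 3.1) before and (6.2, 5.3) after.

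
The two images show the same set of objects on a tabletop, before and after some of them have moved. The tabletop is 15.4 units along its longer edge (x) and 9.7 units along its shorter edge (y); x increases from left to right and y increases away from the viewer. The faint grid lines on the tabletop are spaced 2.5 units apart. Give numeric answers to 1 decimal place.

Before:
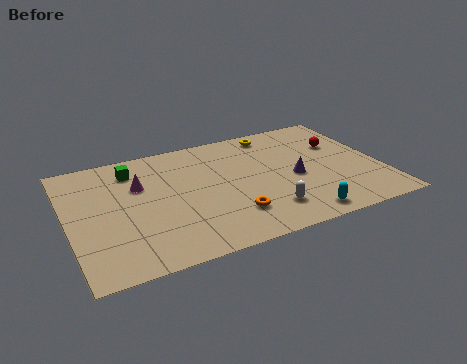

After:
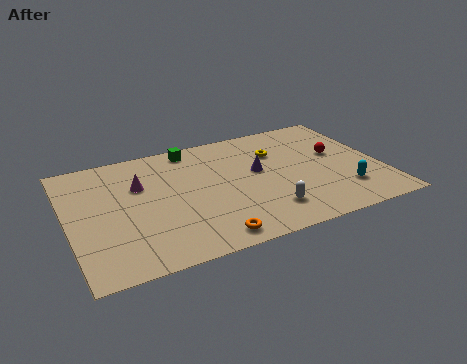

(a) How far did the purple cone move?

2.1

The purple cone was near (11.1, 4.3) before and (9.4, 5.5) after, so it travelled √(1.7² + 1.2²) ≈ 2.1 units.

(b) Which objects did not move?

the white capsule and the magenta cone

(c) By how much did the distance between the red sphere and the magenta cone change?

-0.3

Before: roughly 10.1 units apart; after: 9.8. That's 0.3 units closer together.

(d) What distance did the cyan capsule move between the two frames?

2.7

The cyan capsule moved from about (10.9, 1.1) to (13.3, 2.4), a distance of √(2.4² + 1.3²) ≈ 2.7.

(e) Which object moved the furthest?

the green cube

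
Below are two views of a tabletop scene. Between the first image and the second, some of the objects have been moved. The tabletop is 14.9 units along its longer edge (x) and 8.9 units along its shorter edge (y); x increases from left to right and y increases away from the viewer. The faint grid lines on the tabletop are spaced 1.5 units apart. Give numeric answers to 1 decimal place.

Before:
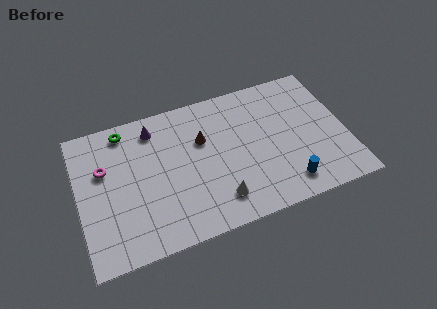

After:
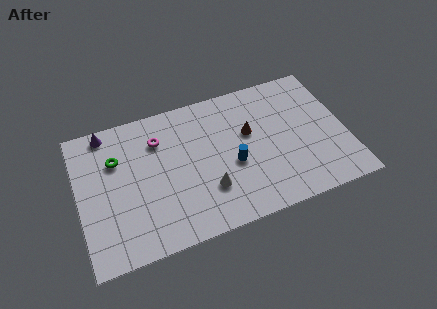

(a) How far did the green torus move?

1.8

From (2.8, 7.8) to (2.2, 6.1), the green torus covered √(0.6² + 1.7²) ≈ 1.8 units.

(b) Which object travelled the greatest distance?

the blue cylinder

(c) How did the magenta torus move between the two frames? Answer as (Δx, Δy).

(3.1, 0.9)

From the two frames, the magenta torus sits at roughly (1.5, 5.7) before and (4.6, 6.6) after.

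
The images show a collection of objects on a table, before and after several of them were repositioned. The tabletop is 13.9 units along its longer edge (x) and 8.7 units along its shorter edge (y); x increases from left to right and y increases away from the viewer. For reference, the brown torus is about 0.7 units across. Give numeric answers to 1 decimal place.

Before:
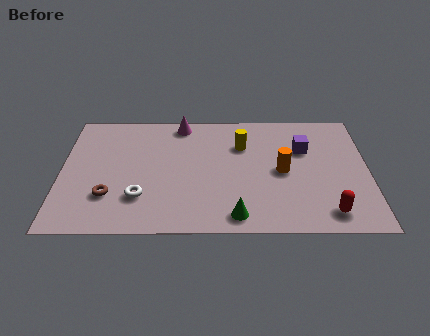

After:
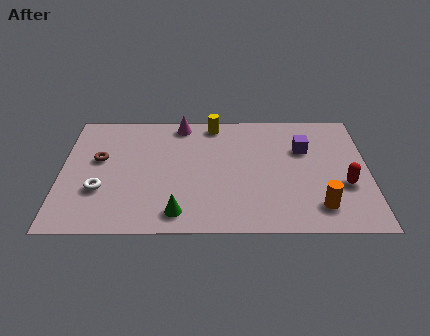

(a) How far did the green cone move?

2.6

The green cone was near (7.9, 1.1) before and (5.3, 1.3) after, so it travelled √(2.6² + 0.2²) ≈ 2.6 units.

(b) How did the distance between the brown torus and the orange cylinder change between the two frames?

+2.5

The distance was about 8.0 in the first image and 10.5 in the second, so they moved 2.5 units further apart.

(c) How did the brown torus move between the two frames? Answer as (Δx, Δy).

(-0.5, 2.6)

From the two frames, the brown torus sits at roughly (2.2, 2.5) before and (1.7, 5.1) after.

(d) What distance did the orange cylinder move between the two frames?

3.0

The orange cylinder was near (10.0, 4.2) before and (11.6, 1.7) after, so it travelled √(1.6² + 2.5²) ≈ 3.0 units.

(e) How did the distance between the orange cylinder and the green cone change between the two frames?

+2.6

The distance was about 3.7 in the first image and 6.3 in the second, so they moved 2.6 units further apart.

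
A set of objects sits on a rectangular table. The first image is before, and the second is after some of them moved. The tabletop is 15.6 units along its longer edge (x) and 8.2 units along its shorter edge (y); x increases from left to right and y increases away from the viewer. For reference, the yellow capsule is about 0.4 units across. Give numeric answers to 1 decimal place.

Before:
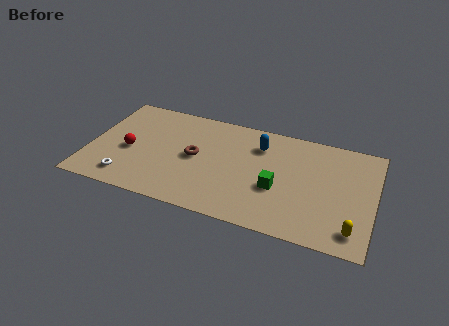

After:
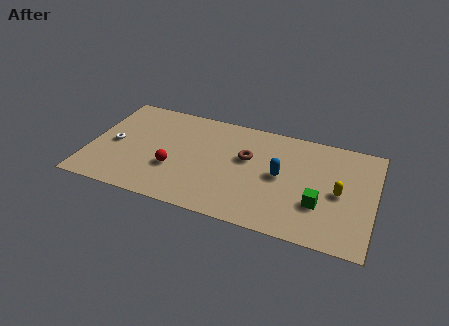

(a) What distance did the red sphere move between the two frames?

2.6

The red sphere moved from about (2.2, 3.6) to (4.7, 2.9), a distance of √(2.5² + 0.7²) ≈ 2.6.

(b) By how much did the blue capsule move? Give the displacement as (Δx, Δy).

(1.3, -2.0)

From the two frames, the blue capsule sits at roughly (9.2, 6.2) before and (10.5, 4.2) after.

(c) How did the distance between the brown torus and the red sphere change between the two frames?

+0.8

The distance was about 3.6 in the first image and 4.4 in the second, so they moved 0.8 units further apart.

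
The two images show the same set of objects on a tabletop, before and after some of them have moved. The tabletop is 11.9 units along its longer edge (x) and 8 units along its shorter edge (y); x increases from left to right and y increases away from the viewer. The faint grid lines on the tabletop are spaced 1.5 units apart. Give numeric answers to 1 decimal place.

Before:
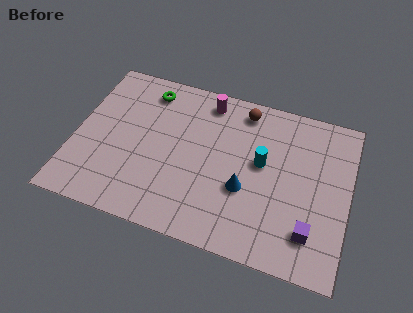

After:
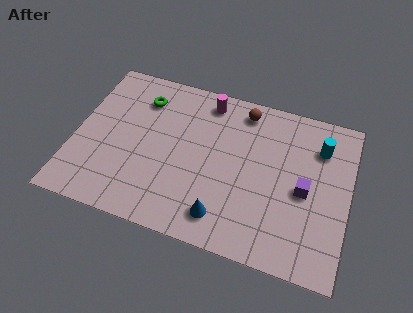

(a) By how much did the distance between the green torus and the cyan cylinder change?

+2.2

The distance was about 5.6 in the first image and 7.8 in the second, so they moved 2.2 units further apart.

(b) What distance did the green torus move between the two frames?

0.5

From (2.9, 6.7) to (2.7, 6.2), the green torus covered √(0.2² + 0.5²) ≈ 0.5 units.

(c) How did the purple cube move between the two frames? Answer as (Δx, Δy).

(-0.4, 1.9)

From the two frames, the purple cube sits at roughly (10.4, 1.8) before and (10.0, 3.7) after.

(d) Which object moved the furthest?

the cyan cylinder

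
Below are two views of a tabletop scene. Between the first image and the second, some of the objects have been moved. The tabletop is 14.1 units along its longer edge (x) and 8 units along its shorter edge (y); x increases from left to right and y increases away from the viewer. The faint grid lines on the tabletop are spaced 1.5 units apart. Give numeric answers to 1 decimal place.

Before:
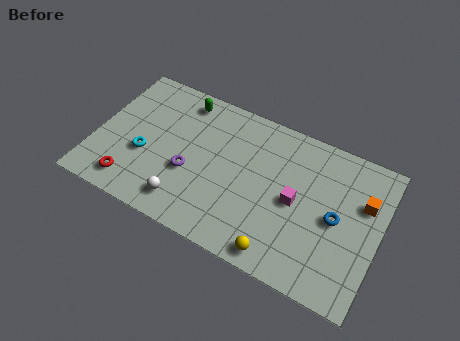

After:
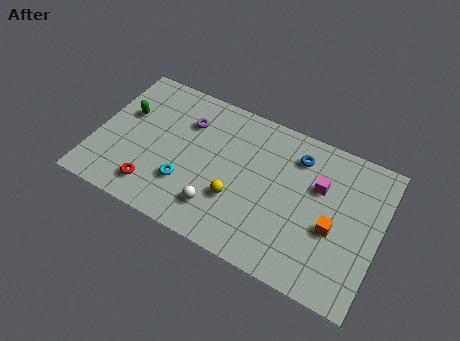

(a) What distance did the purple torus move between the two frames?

2.7

From (4.8, 3.1) to (4.3, 5.8), the purple torus covered √(0.5² + 2.7²) ≈ 2.7 units.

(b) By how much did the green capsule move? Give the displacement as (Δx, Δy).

(-2.6, -1.9)

From the two frames, the green capsule sits at roughly (3.9, 6.9) before and (1.3, 5.0) after.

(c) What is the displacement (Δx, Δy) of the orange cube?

(-1.3, -2.0)

From the two frames, the orange cube sits at roughly (13.2, 5.3) before and (11.9, 3.3) after.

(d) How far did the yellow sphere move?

3.0

From (9.6, 0.9) to (7.2, 2.7), the yellow sphere covered √(2.4² + 1.8²) ≈ 3.0 units.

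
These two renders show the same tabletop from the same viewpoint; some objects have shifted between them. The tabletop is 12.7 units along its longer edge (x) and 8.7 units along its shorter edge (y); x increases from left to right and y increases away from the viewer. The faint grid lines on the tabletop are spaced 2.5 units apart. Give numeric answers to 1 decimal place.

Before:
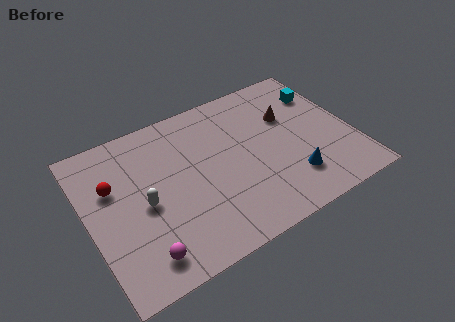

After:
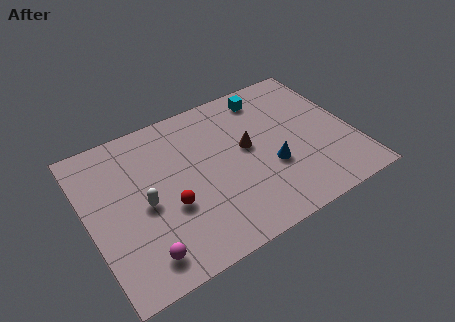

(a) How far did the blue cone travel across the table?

1.4

The blue cone was near (9.4, 2.1) before and (8.6, 3.2) after, so it travelled √(0.8² + 1.1²) ≈ 1.4 units.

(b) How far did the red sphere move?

3.3

The red sphere was near (1.3, 5.6) before and (3.7, 3.3) after, so it travelled √(2.4² + 2.3²) ≈ 3.3 units.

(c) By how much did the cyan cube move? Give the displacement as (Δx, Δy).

(-2.6, 1.0)

The cyan cube started near (11.7, 6.4) and ended near (9.1, 7.4).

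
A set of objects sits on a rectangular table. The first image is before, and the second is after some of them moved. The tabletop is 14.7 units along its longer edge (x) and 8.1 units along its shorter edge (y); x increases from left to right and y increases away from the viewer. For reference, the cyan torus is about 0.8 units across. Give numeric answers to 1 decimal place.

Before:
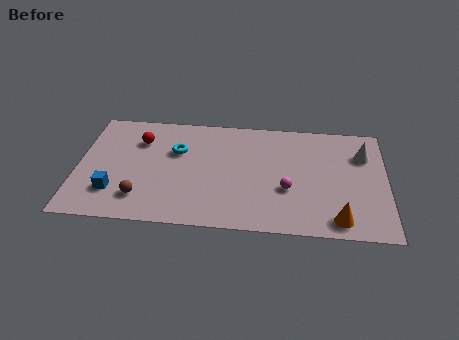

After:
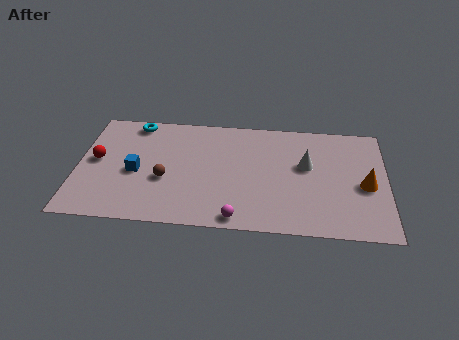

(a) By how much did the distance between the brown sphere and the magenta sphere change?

-2.8

Before: roughly 7.0 units apart; after: 4.2. That's 2.8 units closer together.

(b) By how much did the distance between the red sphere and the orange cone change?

+2.2

Before: roughly 10.6 units apart; after: 12.8. That's 2.2 units further apart.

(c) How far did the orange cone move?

2.8

The orange cone was near (12.4, 1.1) before and (13.7, 3.6) after, so it travelled √(1.3² + 2.5²) ≈ 2.8 units.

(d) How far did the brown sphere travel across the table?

1.8

From (3.1, 1.8) to (4.2, 3.2), the brown sphere covered √(1.1² + 1.4²) ≈ 1.8 units.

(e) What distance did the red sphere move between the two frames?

2.6

The red sphere moved from about (2.9, 5.9) to (0.9, 4.3), a distance of √(2.0² + 1.6²) ≈ 2.6.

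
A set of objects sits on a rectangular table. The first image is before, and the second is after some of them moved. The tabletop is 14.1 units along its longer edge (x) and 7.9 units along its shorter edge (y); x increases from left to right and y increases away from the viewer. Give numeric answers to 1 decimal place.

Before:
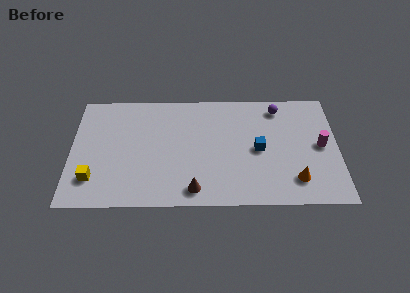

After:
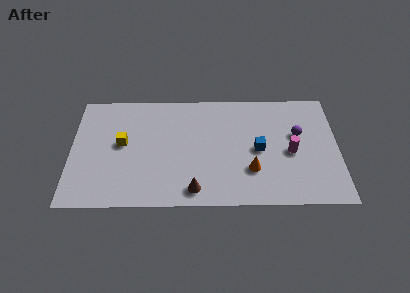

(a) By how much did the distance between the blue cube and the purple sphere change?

-0.8

Before: roughly 3.1 units apart; after: 2.3. That's 0.8 units closer together.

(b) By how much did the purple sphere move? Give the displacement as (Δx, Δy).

(1.0, -1.9)

The purple sphere started near (11.0, 6.7) and ended near (12.0, 4.8).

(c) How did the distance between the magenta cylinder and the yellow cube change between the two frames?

-3.3

They were about 12.2 units apart before and 8.9 after — 3.3 units closer together.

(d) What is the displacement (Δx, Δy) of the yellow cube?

(1.5, 2.4)

The yellow cube was at about (1.2, 1.9) and moved to about (2.7, 4.3).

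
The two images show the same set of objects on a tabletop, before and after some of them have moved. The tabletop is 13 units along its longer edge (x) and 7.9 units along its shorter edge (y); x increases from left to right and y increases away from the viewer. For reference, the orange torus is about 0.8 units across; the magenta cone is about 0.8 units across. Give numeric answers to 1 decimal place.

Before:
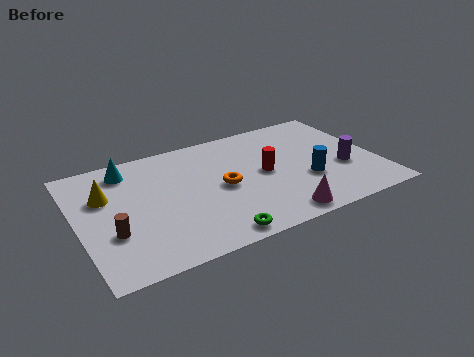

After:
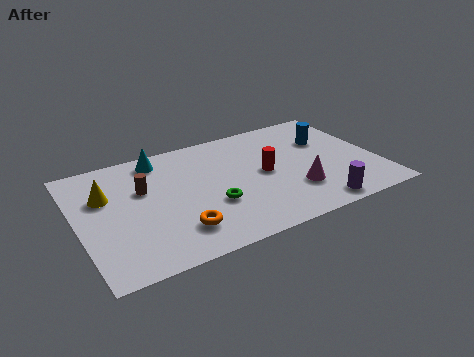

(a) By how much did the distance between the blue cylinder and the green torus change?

+1.2

The distance was about 4.8 in the first image and 6.0 in the second, so they moved 1.2 units further apart.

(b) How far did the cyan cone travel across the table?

1.4

The cyan cone was near (2.4, 6.6) before and (3.8, 6.8) after, so it travelled √(1.4² + 0.2²) ≈ 1.4 units.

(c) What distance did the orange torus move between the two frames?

3.0

The orange torus moved from about (6.2, 3.8) to (4.0, 1.8), a distance of √(2.2² + 2.0²) ≈ 3.0.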